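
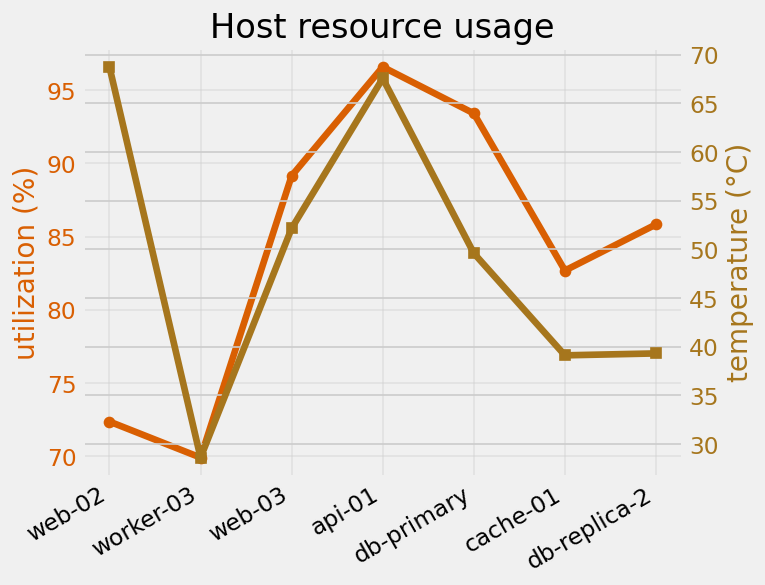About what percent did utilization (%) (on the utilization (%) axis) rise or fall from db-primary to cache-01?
≈ -10.5%

db-primary ≈ 95, cache-01 ≈ 85; (85 − 95) / 95 ≈ -10.5%.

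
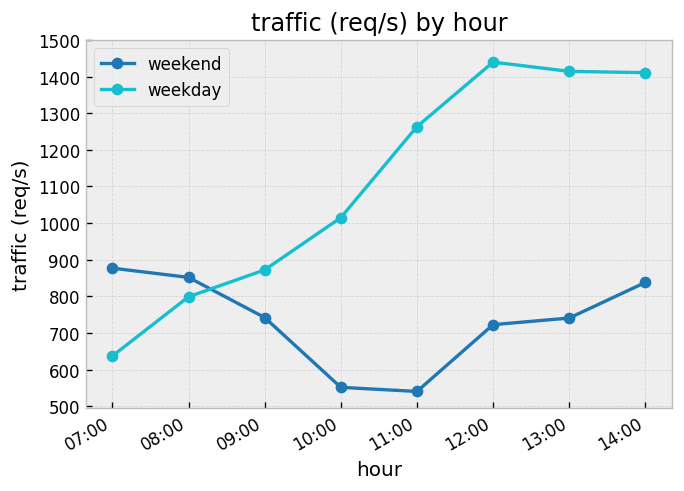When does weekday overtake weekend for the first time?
08:00: weekday ≈ 800 vs weekend ≈ 900 (not yet); 09:00: weekday ≈ 900 vs weekend ≈ 700 (first crossover).

09:00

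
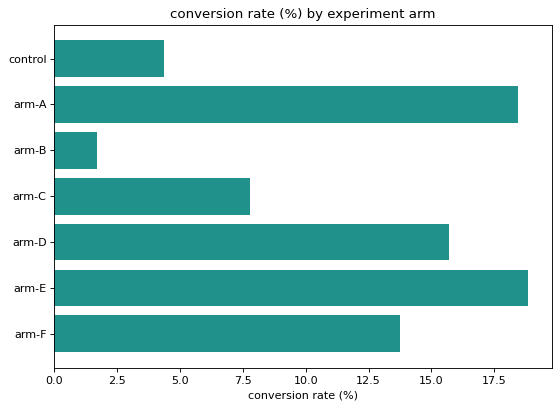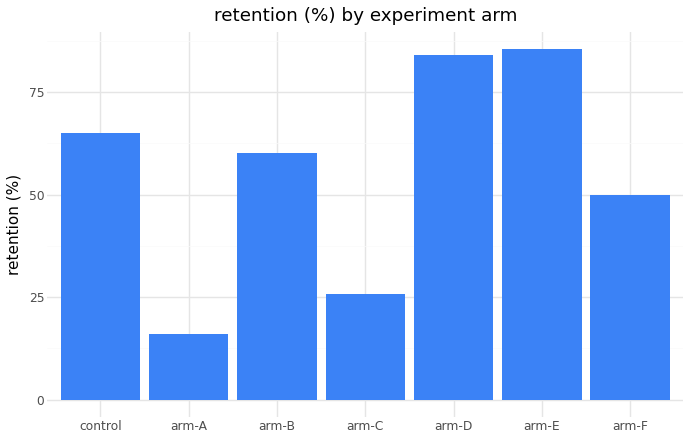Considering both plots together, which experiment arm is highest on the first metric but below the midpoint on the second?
Chart 2 median retention (%) ≈ 60; below-median experiment arms: arm-A, arm-C, arm-F. Among those, arm-A has the highest conversion rate (%) (≈ 18).

arm-A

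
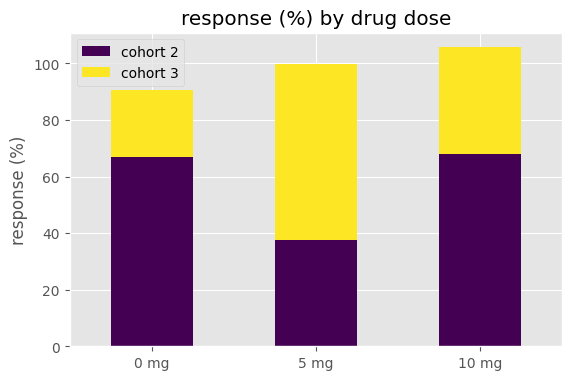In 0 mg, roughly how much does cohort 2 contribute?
≈ 70

cohort 2 top ≈ 70, bottom ≈ 0; segment ≈ 70.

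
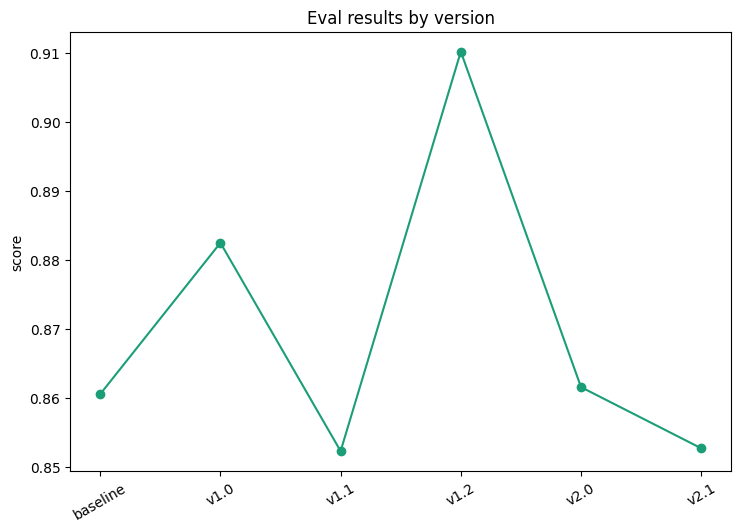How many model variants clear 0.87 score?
Above 0.87: v1.0, v1.2.

2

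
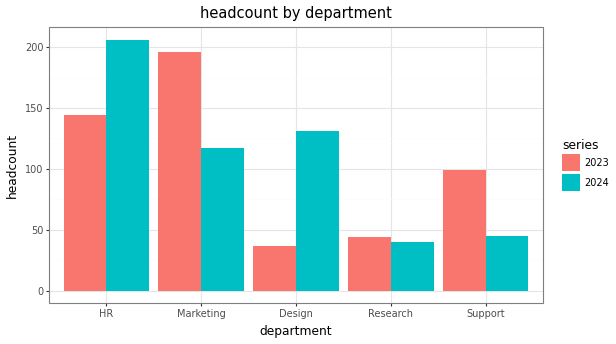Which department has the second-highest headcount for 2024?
Design

Top 3 for 2024: HR ≈ 200, Design ≈ 140, Marketing ≈ 120.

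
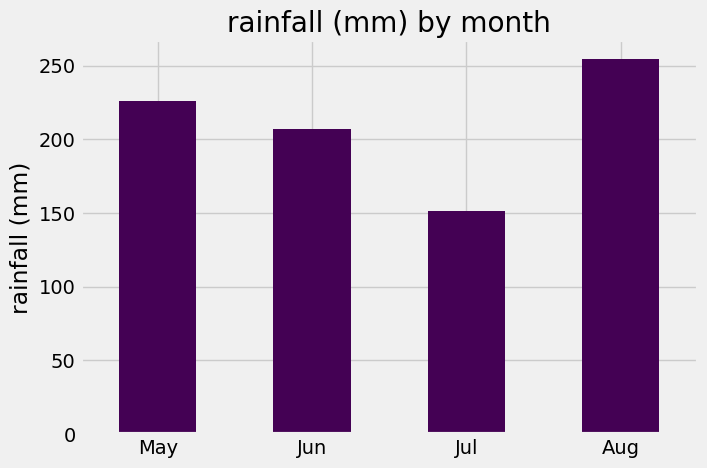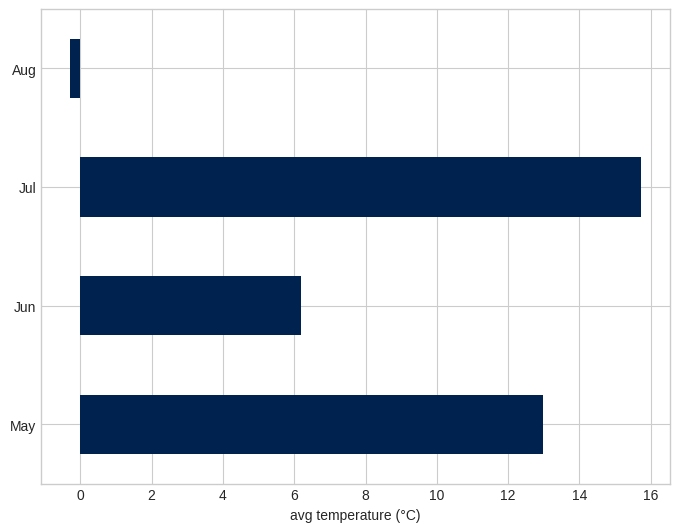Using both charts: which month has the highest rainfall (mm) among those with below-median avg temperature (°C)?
Aug

Chart 2 median avg temperature (°C) ≈ 10; below-median months: Jun, Aug. Among those, Aug has the highest rainfall (mm) (≈ 250).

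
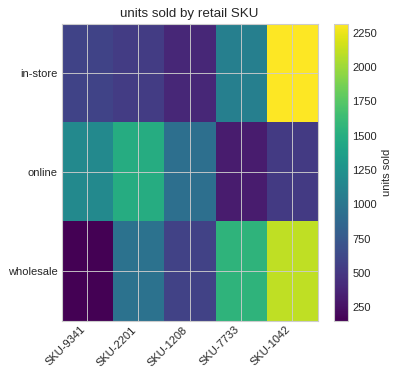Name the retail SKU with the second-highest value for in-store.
Top 3 for in-store: SKU-1042 ≈ 2400, SKU-7733 ≈ 1000, SKU-9341 ≈ 600.

SKU-7733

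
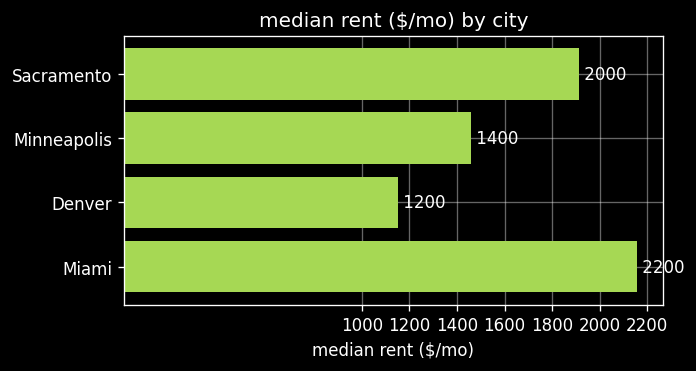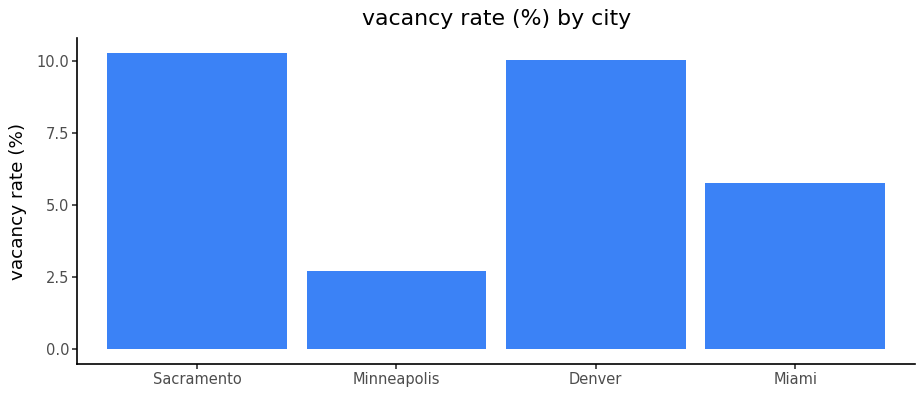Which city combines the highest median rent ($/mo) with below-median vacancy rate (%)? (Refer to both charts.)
Chart 2 median vacancy rate (%) ≈ 8; below-median cities: Minneapolis, Miami. Among those, Miami has the highest median rent ($/mo) (≈ 2200).

Miami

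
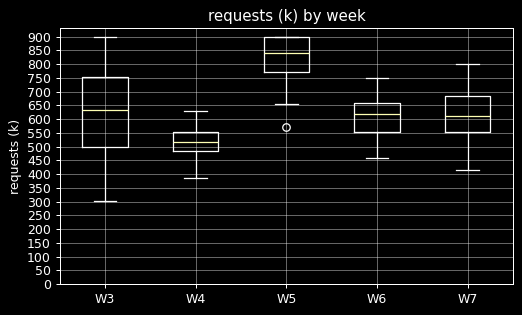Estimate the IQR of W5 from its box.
≈ 150

Q3 ≈ 900, Q1 ≈ 750; IQR ≈ 150.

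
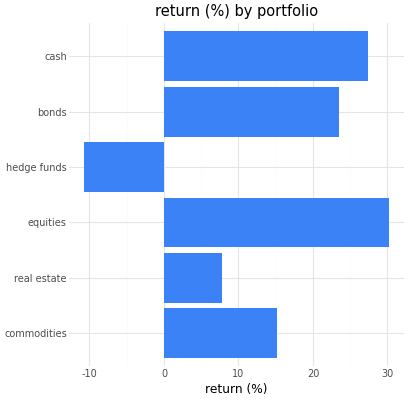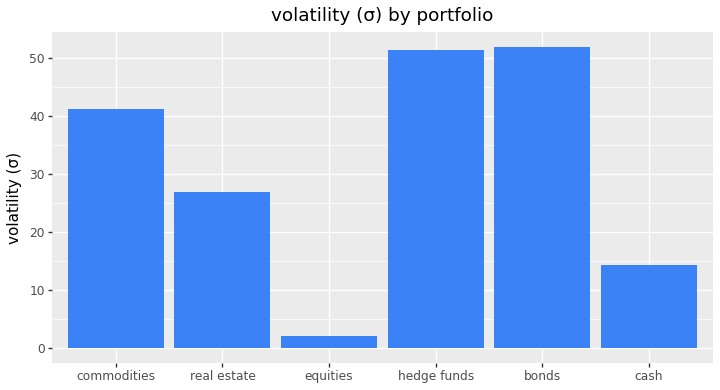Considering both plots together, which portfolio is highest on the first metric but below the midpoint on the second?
Chart 2 median volatility (σ) ≈ 35; below-median portfolios: real estate, equities, cash. Among those, equities has the highest return (%) (≈ 30).

equities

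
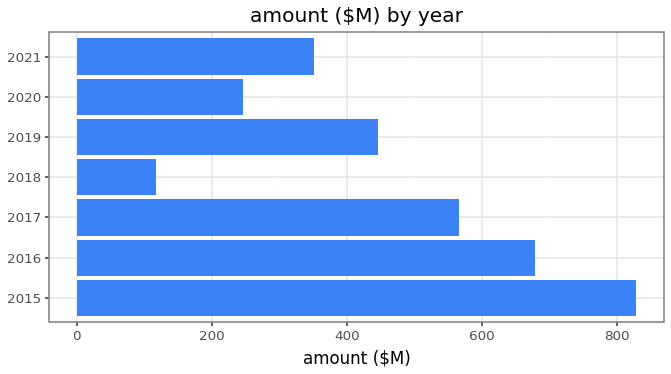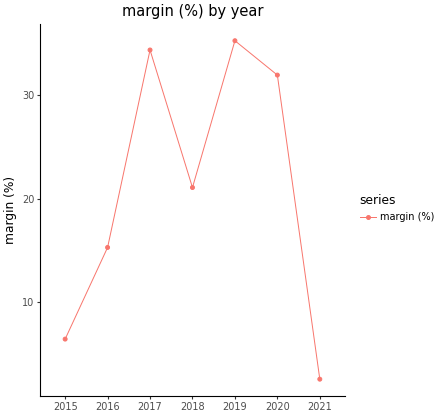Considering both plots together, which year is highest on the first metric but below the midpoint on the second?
2015

Chart 2 median margin (%) ≈ 20; below-median years: 2015, 2016, 2021. Among those, 2015 has the highest amount ($M) (≈ 800).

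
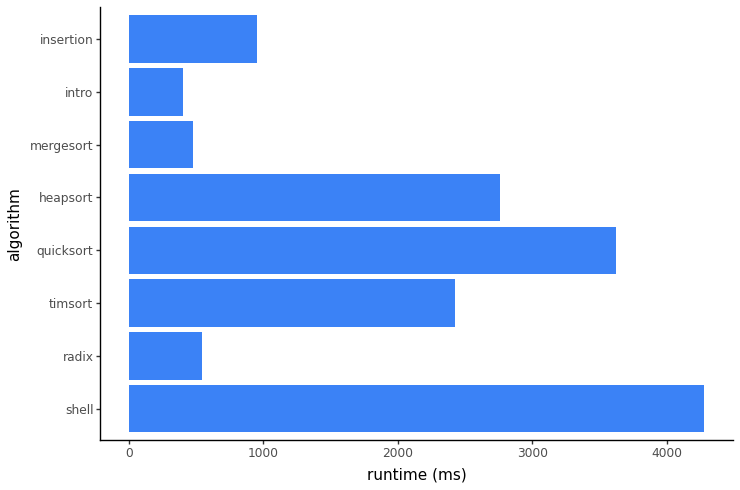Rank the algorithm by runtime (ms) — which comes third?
Top 4: shell ≈ 4500, quicksort ≈ 3500, heapsort ≈ 3000, timsort ≈ 2500.

heapsort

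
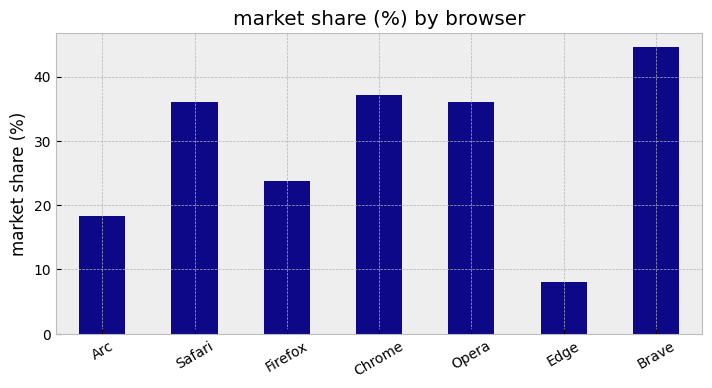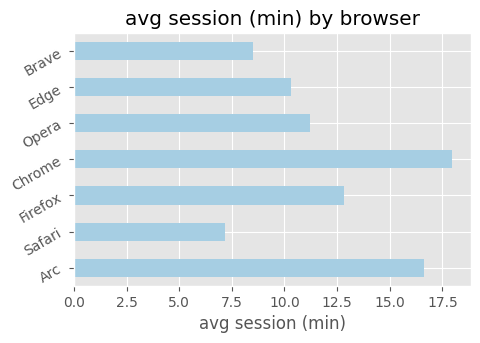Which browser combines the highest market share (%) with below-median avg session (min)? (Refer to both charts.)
Chart 2 median avg session (min) ≈ 12; below-median browsers: Safari, Edge, Brave. Among those, Brave has the highest market share (%) (≈ 45).

Brave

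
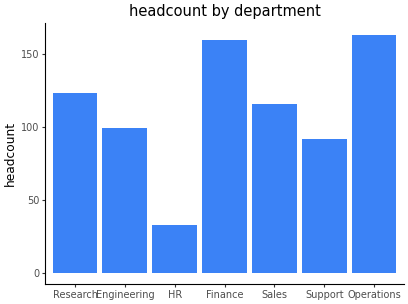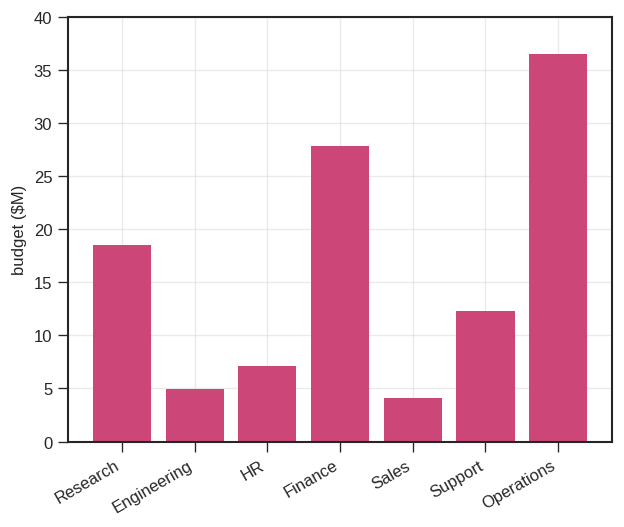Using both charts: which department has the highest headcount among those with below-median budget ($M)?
Chart 2 median budget ($M) ≈ 10; below-median departments: Engineering, HR, Sales. Among those, Sales has the highest headcount (≈ 120).

Sales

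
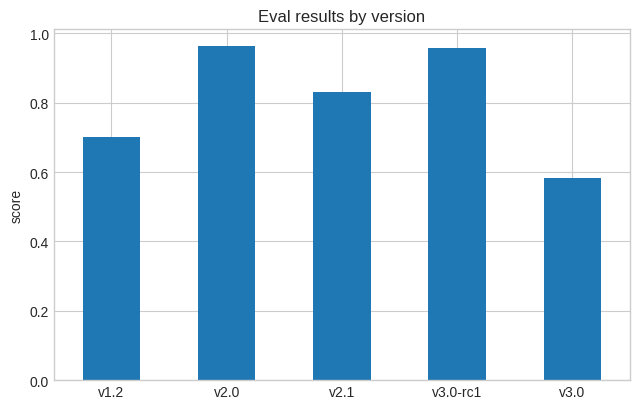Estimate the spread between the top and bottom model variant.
≈ 0.4

Max v2.0 ≈ 1.0, min v3.0 ≈ 0.6; range ≈ 0.4.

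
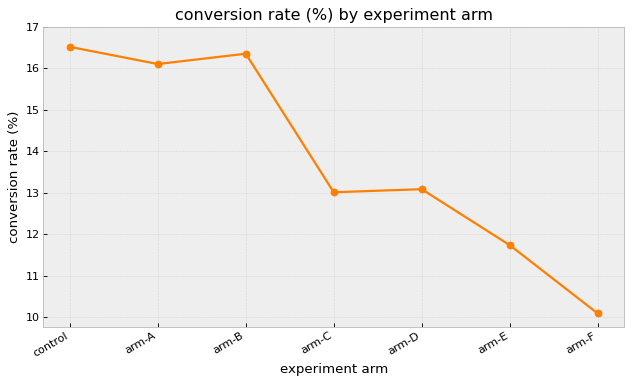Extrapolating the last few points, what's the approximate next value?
≈ 8.5

Last three: 13, 12, 10 → slope ≈ -1.5/step → next ≈ 8.5.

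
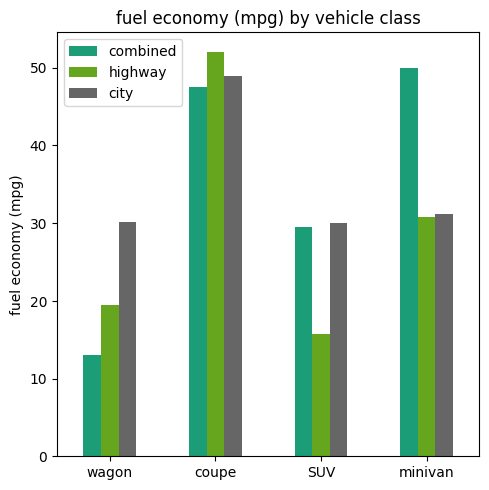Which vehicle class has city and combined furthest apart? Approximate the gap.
minivan, ≈ 20 mpg

minivan: city ≈ 30, combined ≈ 50 → gap ≈ 20. Next-largest (wagon) is only ≈ 15.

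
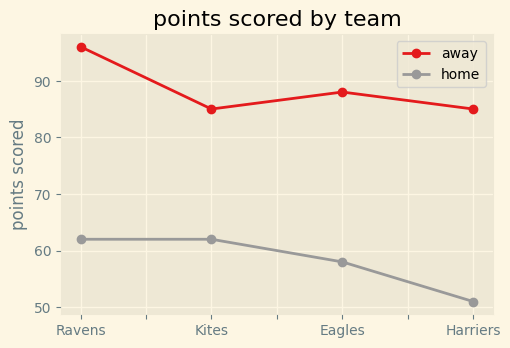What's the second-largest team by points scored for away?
Eagles

Top 3 for away: Ravens ≈ 95, Eagles ≈ 90, Harriers ≈ 85.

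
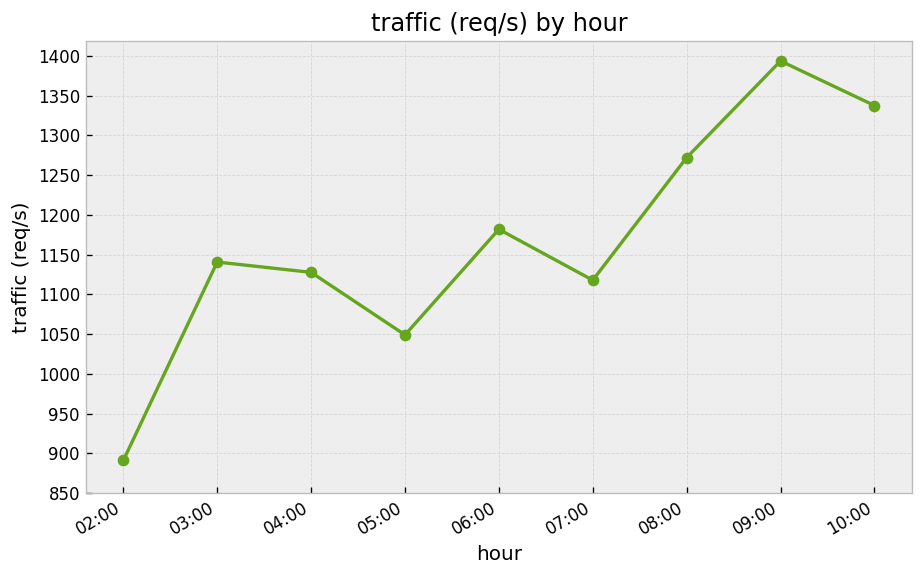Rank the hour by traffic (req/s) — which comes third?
Top 4: 09:00 ≈ 1400, 10:00 ≈ 1350, 08:00 ≈ 1250, 06:00 ≈ 1200.

08:00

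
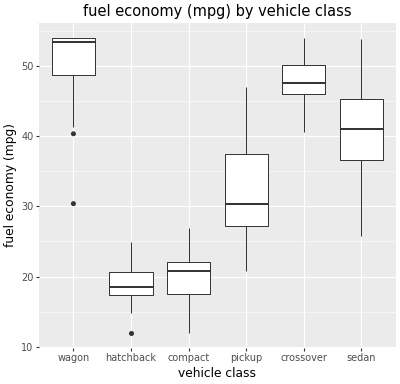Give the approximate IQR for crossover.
≈ 5

Q3 ≈ 50, Q1 ≈ 45; IQR ≈ 5.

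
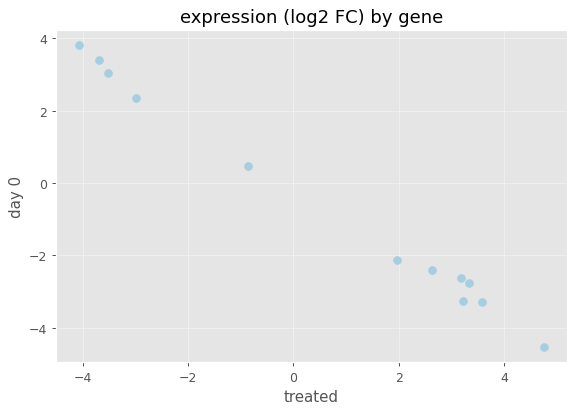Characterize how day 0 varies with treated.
Points are negatively correlated; strong (|r| ≈ 1.0).

negative, strong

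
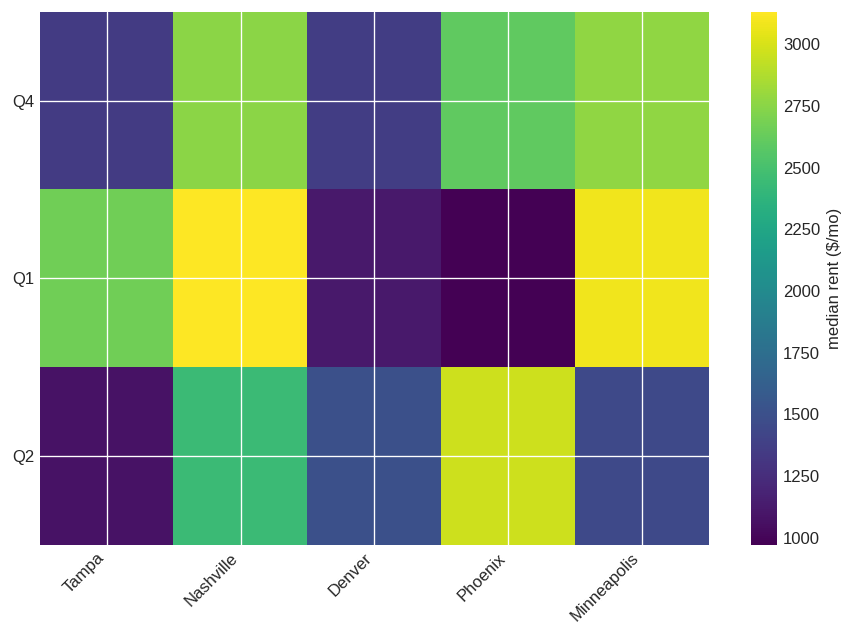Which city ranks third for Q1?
Tampa

Top 4 for Q1: Nashville ≈ 3200, Minneapolis ≈ 3000, Tampa ≈ 2600, Denver ≈ 1200.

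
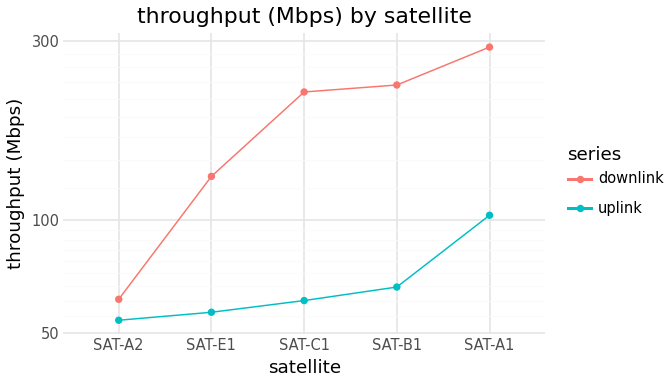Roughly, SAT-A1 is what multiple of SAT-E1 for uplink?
SAT-A1 ≈ 100, SAT-E1 ≈ 60; 100/60 ≈ 1.67.

≈ 1.67×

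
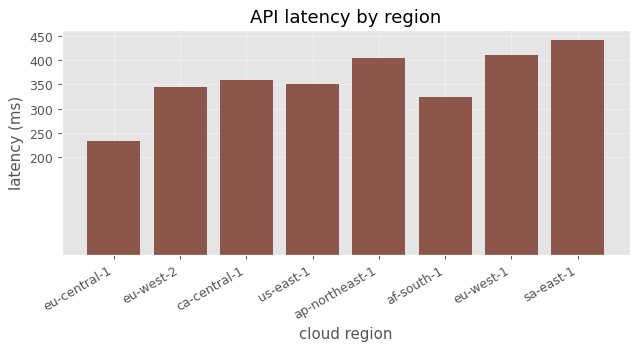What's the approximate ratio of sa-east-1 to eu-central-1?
sa-east-1 ≈ 450, eu-central-1 ≈ 250; 450/250 ≈ 1.8.

≈ 1.8×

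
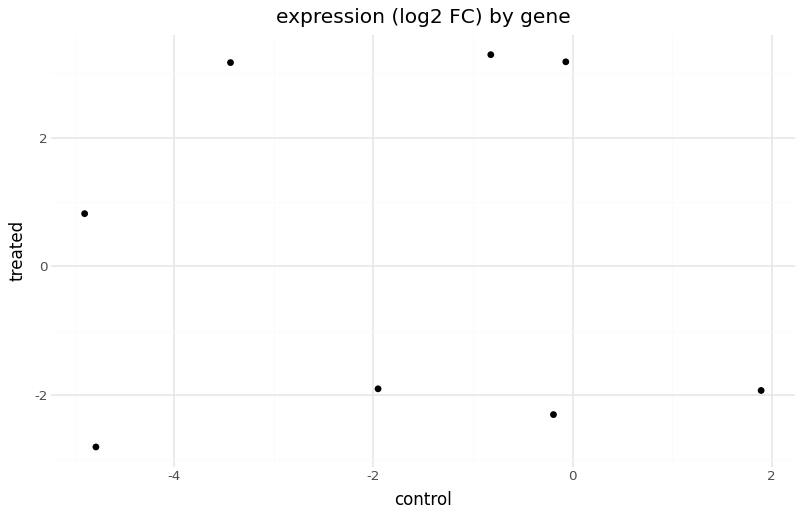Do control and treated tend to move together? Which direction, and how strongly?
Points are roughly uncorrelated; weak (|r| ≈ 0.0).

no clear correlation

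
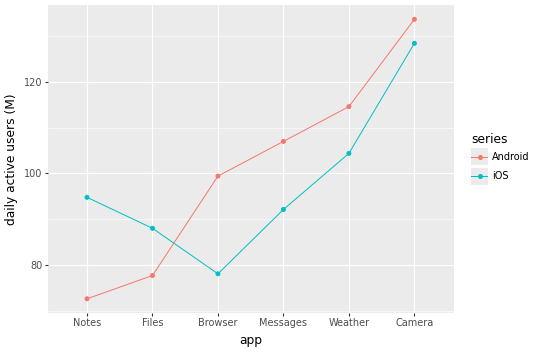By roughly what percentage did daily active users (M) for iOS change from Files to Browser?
≈ -11.1%

Files ≈ 90, Browser ≈ 80; (80 − 90) / 90 ≈ -11.1%.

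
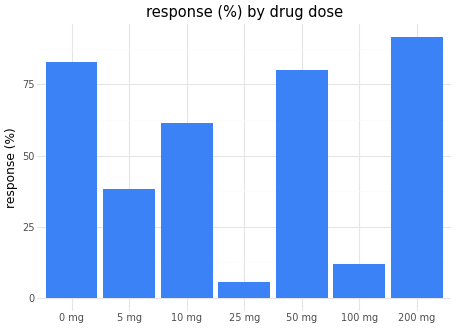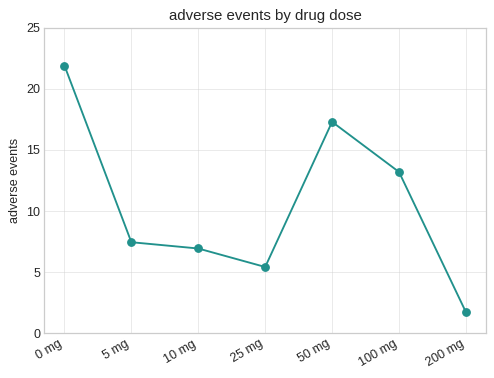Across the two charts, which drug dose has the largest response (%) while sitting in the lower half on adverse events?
200 mg

Chart 2 median adverse events ≈ 5; below-median drug doses: 10 mg, 25 mg, 200 mg. Among those, 200 mg has the highest response (%) (≈ 90).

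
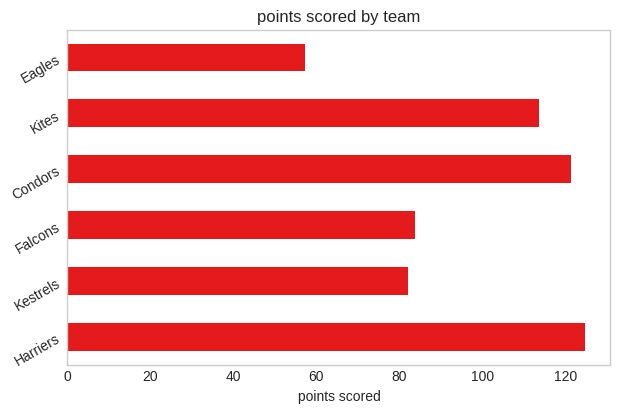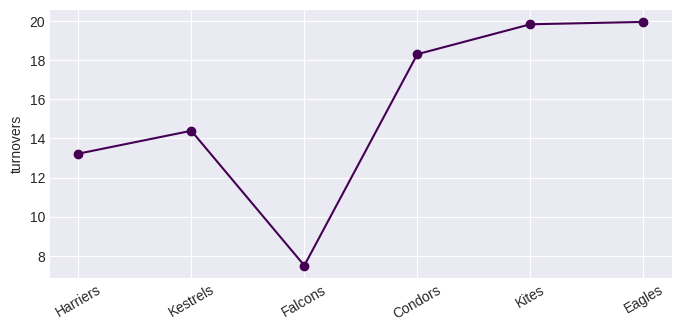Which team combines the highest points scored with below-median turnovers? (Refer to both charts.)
Harriers

Chart 2 median turnovers ≈ 16; below-median teams: Harriers, Kestrels, Falcons. Among those, Harriers has the highest points scored (≈ 120).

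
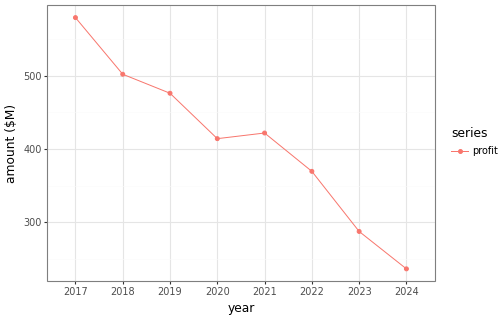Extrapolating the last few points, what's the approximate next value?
≈ 200

Last three: 350, 300, 250 → slope ≈ -50/step → next ≈ 200.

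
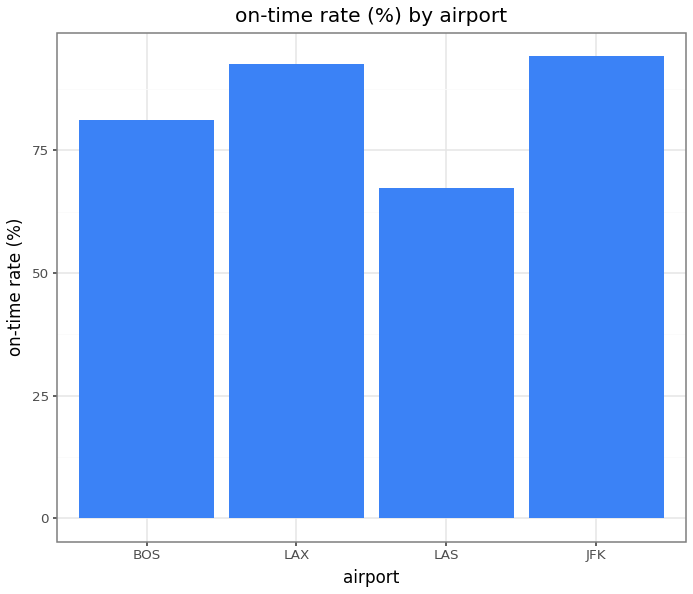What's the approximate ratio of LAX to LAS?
≈ 1.29×

LAX ≈ 90, LAS ≈ 70; 90/70 ≈ 1.29.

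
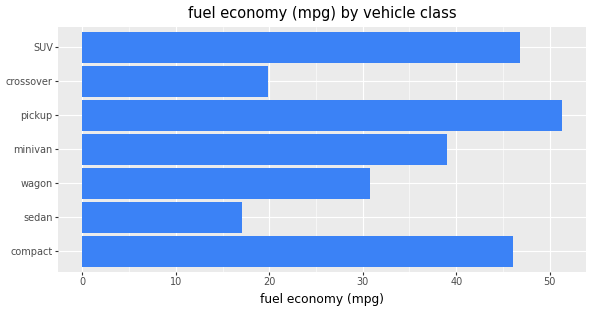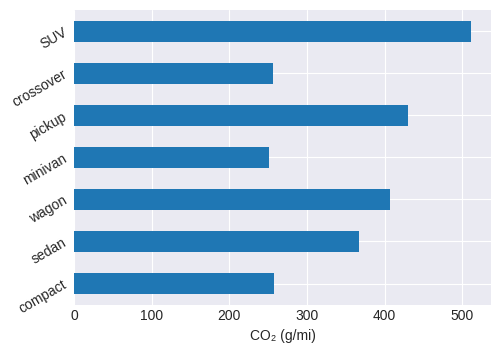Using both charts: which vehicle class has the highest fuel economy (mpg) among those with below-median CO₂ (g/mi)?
compact

Chart 2 median CO₂ (g/mi) ≈ 350; below-median vehicle classes: compact, minivan, crossover. Among those, compact has the highest fuel economy (mpg) (≈ 45).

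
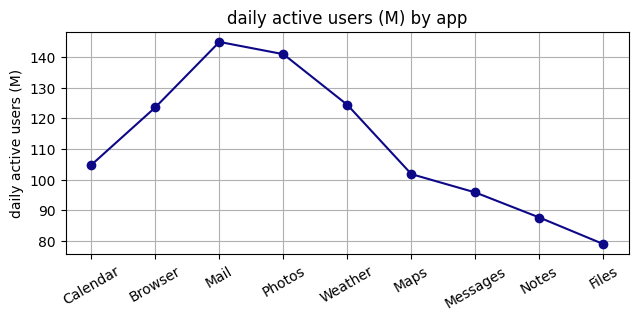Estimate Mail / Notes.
≈ 1.56×

Mail ≈ 140, Notes ≈ 90; 140/90 ≈ 1.56.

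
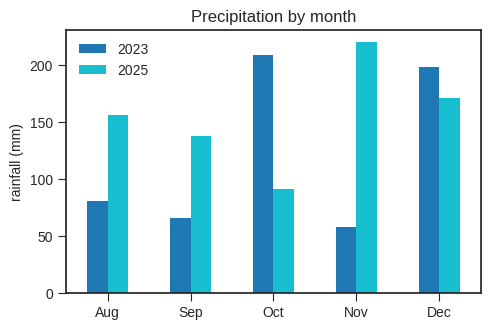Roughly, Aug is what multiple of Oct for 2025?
≈ 1.6×

Aug ≈ 160, Oct ≈ 100; 160/100 ≈ 1.6.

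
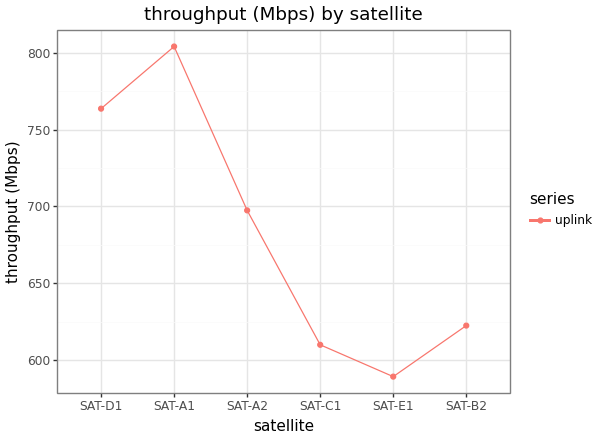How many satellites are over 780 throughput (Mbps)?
1

Above 780: SAT-A1.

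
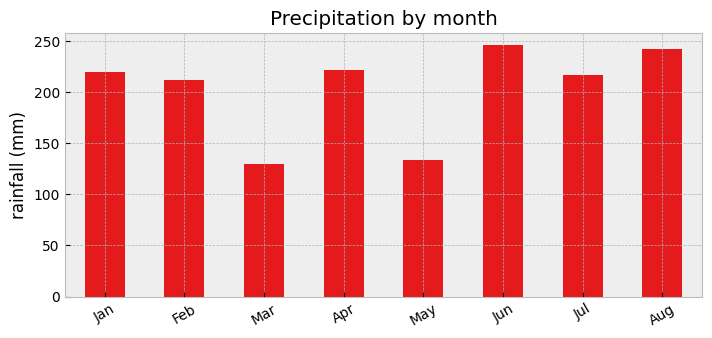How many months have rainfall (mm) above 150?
6

Above 150: Jan, Feb, Apr, Jun, Jul, Aug.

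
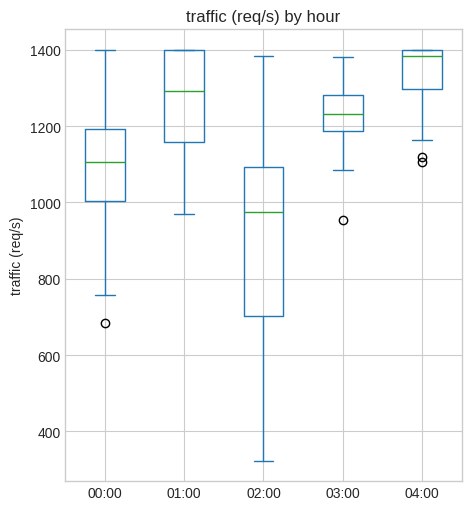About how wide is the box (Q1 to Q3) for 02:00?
≈ 400

Q3 ≈ 1100, Q1 ≈ 700; IQR ≈ 400.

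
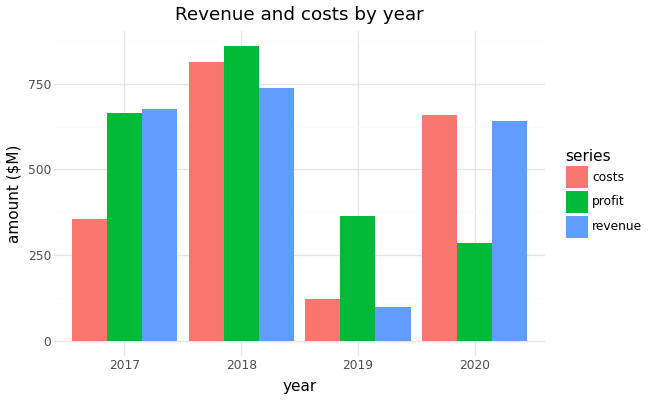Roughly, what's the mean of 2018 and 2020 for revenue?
≈ 650

(700 + 600) / 2 ≈ 650.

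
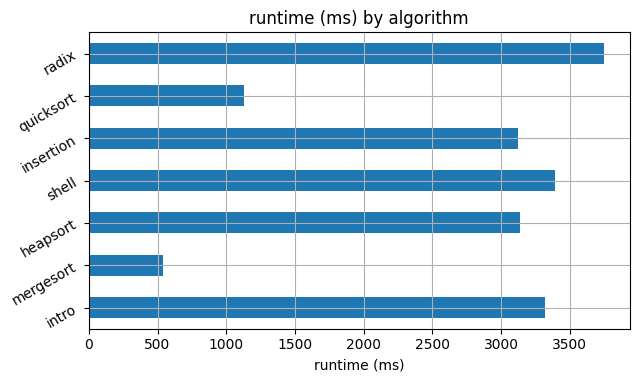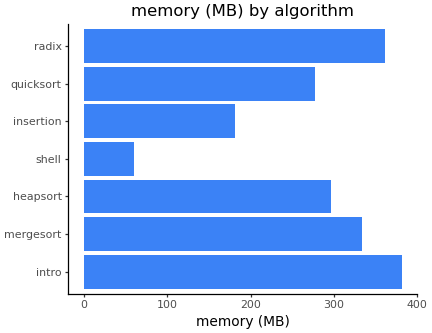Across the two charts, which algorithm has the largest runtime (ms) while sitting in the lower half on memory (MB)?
shell

Chart 2 median memory (MB) ≈ 300; below-median algorithms: shell, insertion, quicksort. Among those, shell has the highest runtime (ms) (≈ 3500).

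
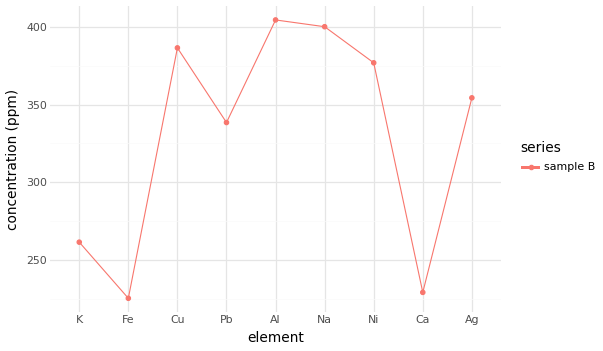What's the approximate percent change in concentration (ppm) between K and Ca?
K ≈ 260, Ca ≈ 220; (220 − 260) / 260 ≈ -15.4%.

≈ -15.4%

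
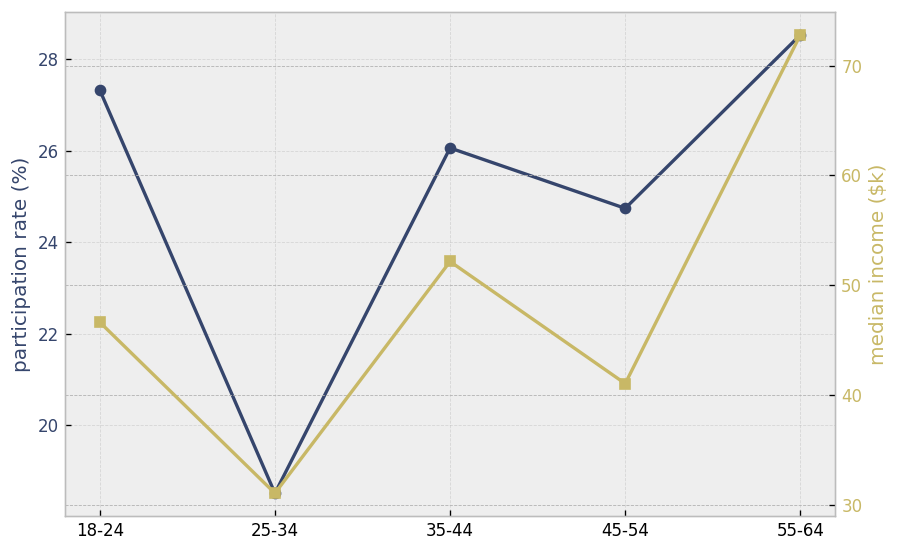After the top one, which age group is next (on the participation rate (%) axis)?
18-24

Top 3 (on the participation rate (%) axis): 55-64 ≈ 29, 18-24 ≈ 27, 35-44 ≈ 26.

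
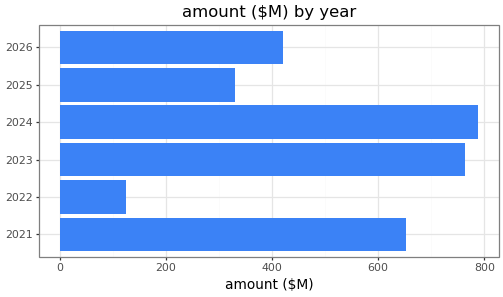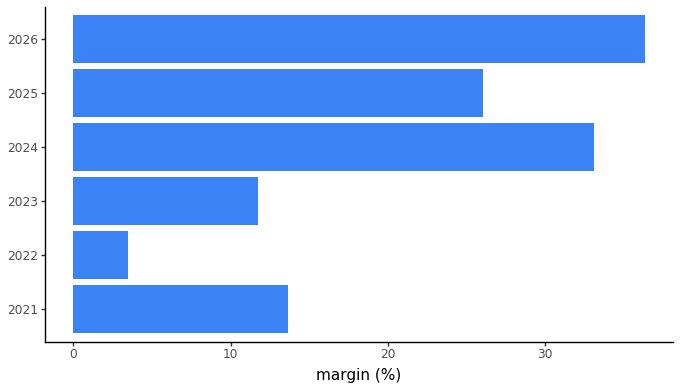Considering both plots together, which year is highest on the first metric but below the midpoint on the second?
Chart 2 median margin (%) ≈ 20; below-median years: 2021, 2022, 2023. Among those, 2023 has the highest amount ($M) (≈ 800).

2023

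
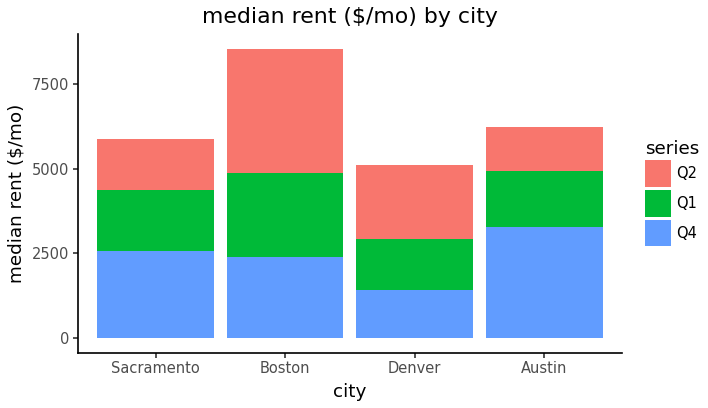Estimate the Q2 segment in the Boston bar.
Q2 top ≈ 9000, bottom ≈ 5000; segment ≈ 4000.

≈ 4000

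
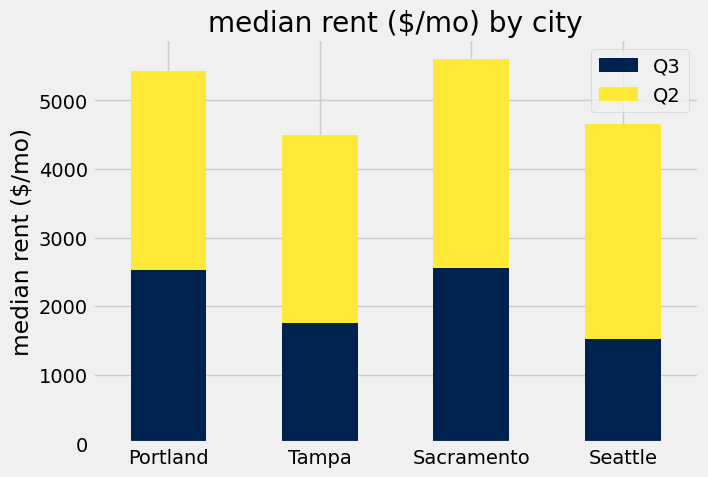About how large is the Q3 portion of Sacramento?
Q3 top ≈ 2500, bottom ≈ 0; segment ≈ 2500.

≈ 2500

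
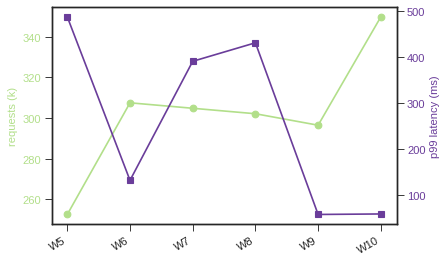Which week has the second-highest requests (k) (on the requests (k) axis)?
Top 3 (on the requests (k) axis): W10 ≈ 350, W6 ≈ 310, W7 ≈ 300.

W6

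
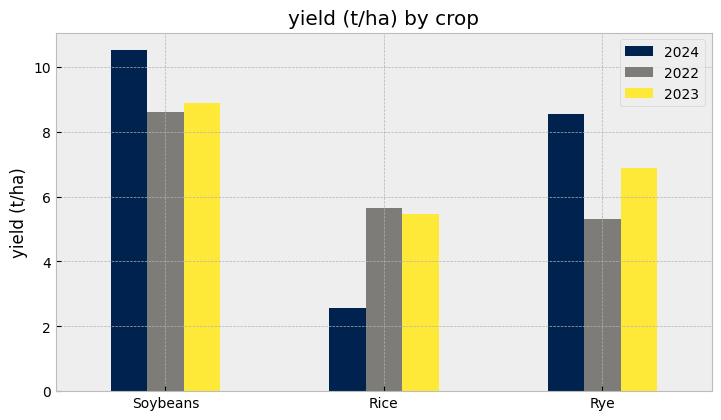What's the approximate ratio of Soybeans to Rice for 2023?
≈ 1.8×

Soybeans ≈ 9, Rice ≈ 5; 9/5 ≈ 1.8.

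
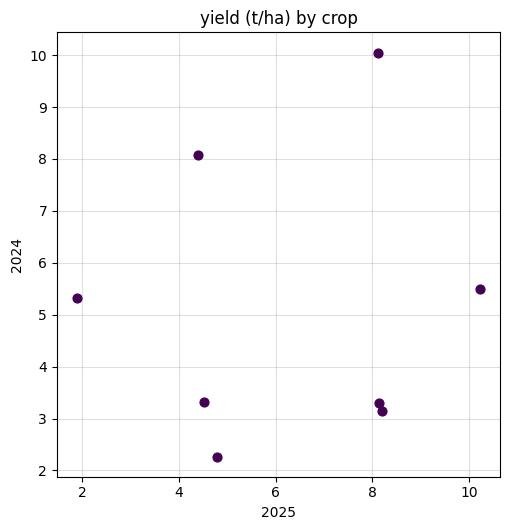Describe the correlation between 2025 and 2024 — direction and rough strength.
no clear correlation

Points are roughly uncorrelated; weak (|r| ≈ 0.1).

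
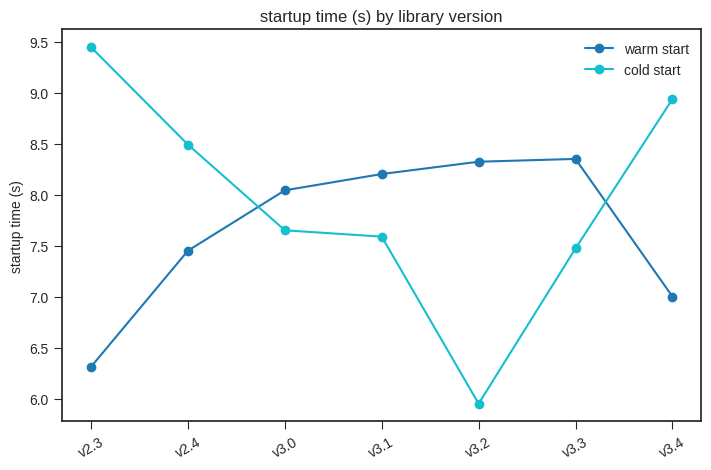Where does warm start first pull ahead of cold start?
v2.4: warm start ≈ 7.5 vs cold start ≈ 8.5 (not yet); v3.0: warm start ≈ 8.0 vs cold start ≈ 7.5 (first crossover).

v3.0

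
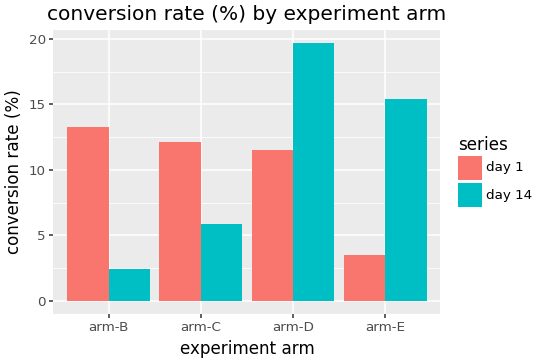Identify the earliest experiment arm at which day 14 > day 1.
arm-C: day 14 ≈ 6 vs day 1 ≈ 12 (not yet); arm-D: day 14 ≈ 20 vs day 1 ≈ 12 (first crossover).

arm-D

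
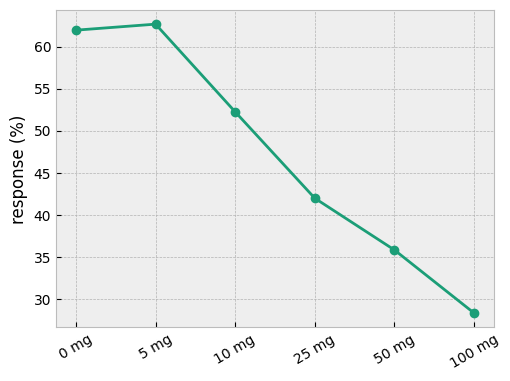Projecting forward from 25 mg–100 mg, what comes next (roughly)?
≈ 25

Last three: 40, 35, 30 → slope ≈ -5/step → next ≈ 25.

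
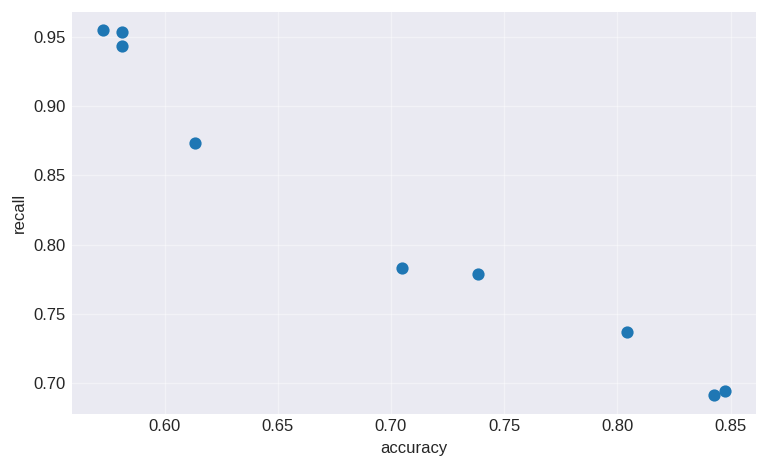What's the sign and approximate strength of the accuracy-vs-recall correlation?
Points are negatively correlated; strong (|r| ≈ 1.0).

negative, strong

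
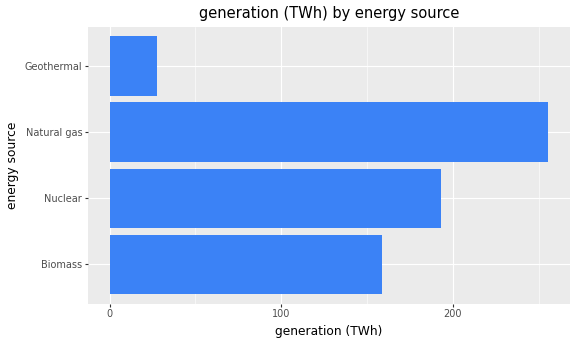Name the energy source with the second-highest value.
Nuclear

Top 3: Natural gas ≈ 250, Nuclear ≈ 200, Biomass ≈ 150.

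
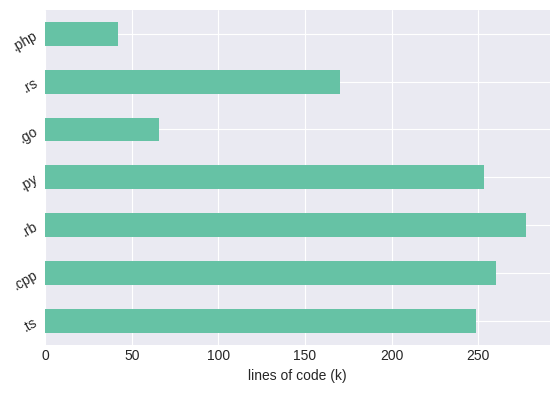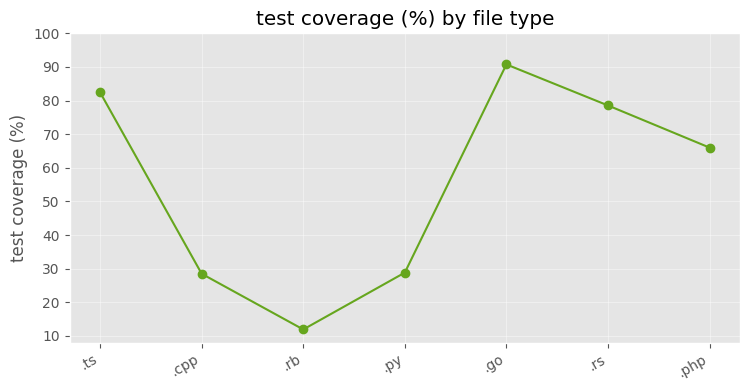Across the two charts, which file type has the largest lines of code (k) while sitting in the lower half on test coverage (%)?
Chart 2 median test coverage (%) ≈ 70; below-median file types: .cpp, .rb, .py. Among those, .rb has the highest lines of code (k) (≈ 300).

.rb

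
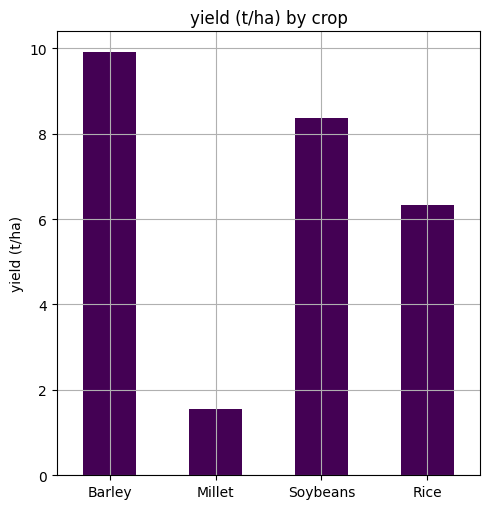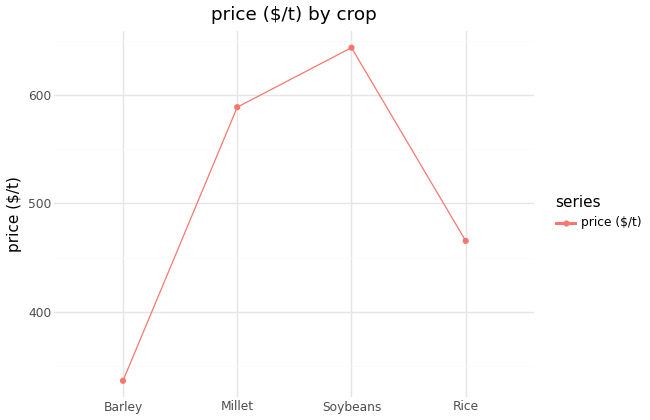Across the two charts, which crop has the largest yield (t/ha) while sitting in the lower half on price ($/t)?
Chart 2 median price ($/t) ≈ 500; below-median crops: Barley, Rice. Among those, Barley has the highest yield (t/ha) (≈ 10).

Barley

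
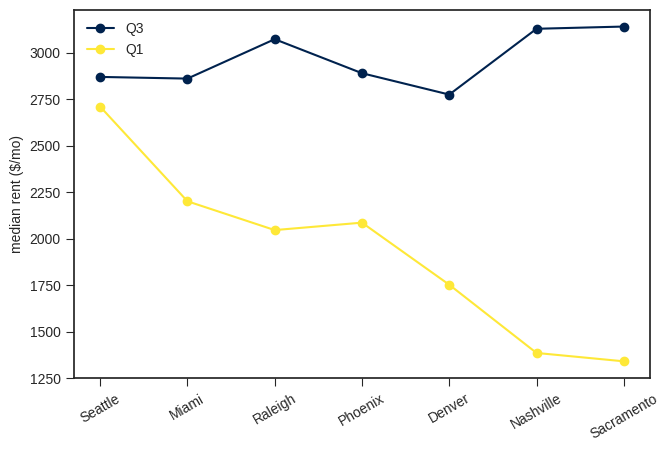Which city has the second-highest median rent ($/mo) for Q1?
Miami

Top 3 for Q1: Seattle ≈ 2800, Miami ≈ 2200, Phoenix ≈ 2000.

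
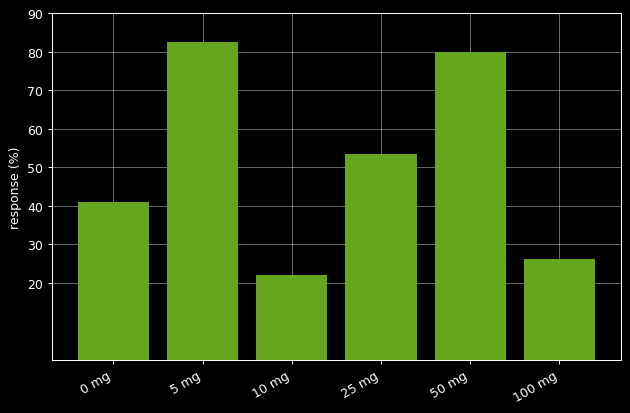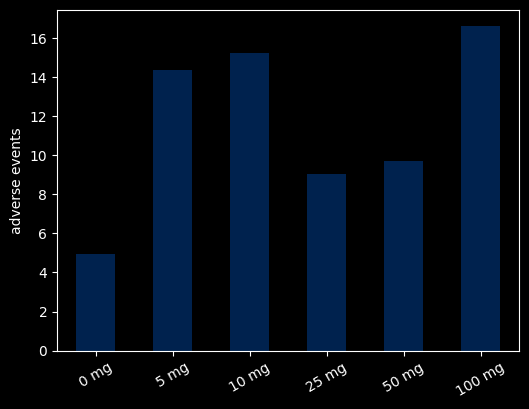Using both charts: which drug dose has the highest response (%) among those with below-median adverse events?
50 mg

Chart 2 median adverse events ≈ 12; below-median drug doses: 0 mg, 25 mg, 50 mg. Among those, 50 mg has the highest response (%) (≈ 80).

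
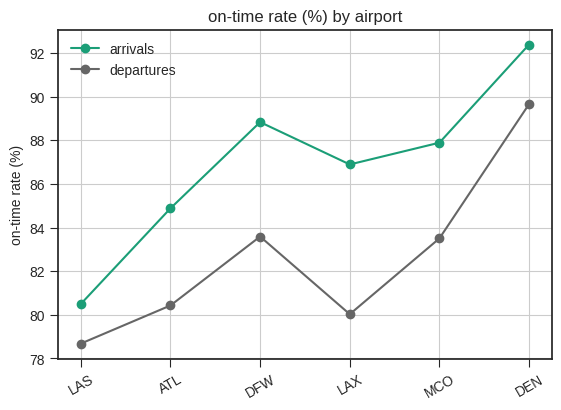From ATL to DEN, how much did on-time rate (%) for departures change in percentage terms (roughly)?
ATL ≈ 80, DEN ≈ 90; (90 − 80) / 80 ≈ +12.5%.

≈ +12.5%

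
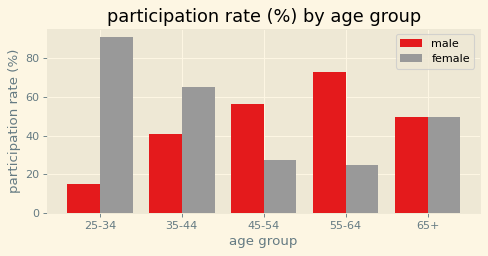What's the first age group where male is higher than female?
45-54

35-44: male ≈ 40 vs female ≈ 70 (not yet); 45-54: male ≈ 60 vs female ≈ 30 (first crossover).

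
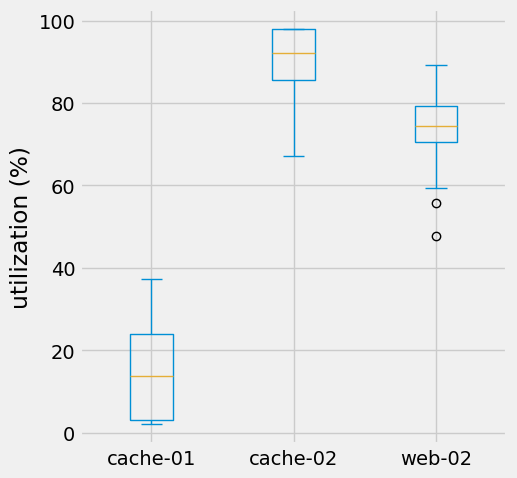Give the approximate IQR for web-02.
≈ 10

Q3 ≈ 80, Q1 ≈ 70; IQR ≈ 10.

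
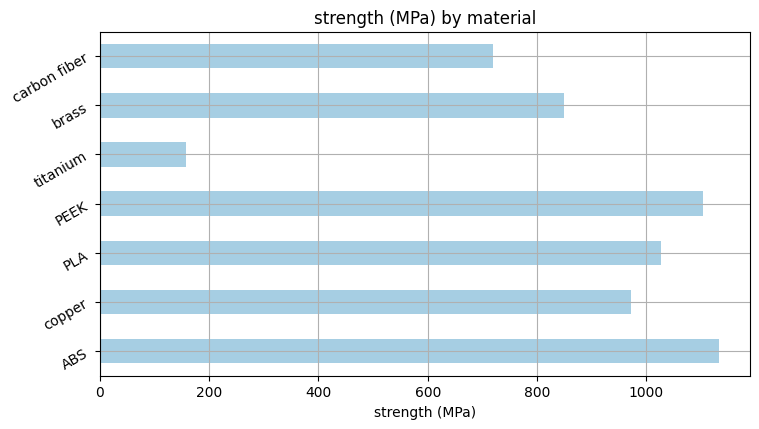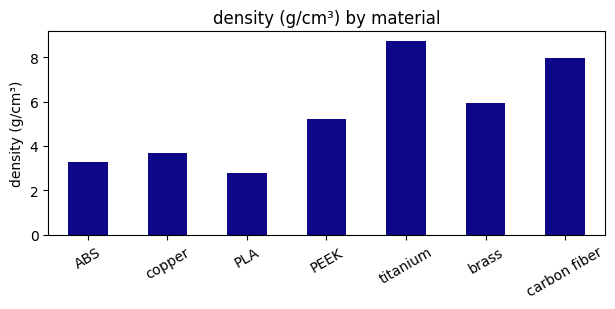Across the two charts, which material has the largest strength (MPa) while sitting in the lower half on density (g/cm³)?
ABS

Chart 2 median density (g/cm³) ≈ 5; below-median materials: ABS, copper, PLA. Among those, ABS has the highest strength (MPa) (≈ 1200).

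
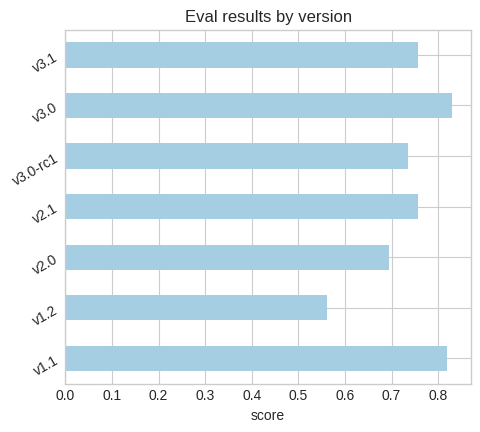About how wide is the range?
Max v3.0 ≈ 0.8, min v1.2 ≈ 0.6; range ≈ 0.2.

≈ 0.2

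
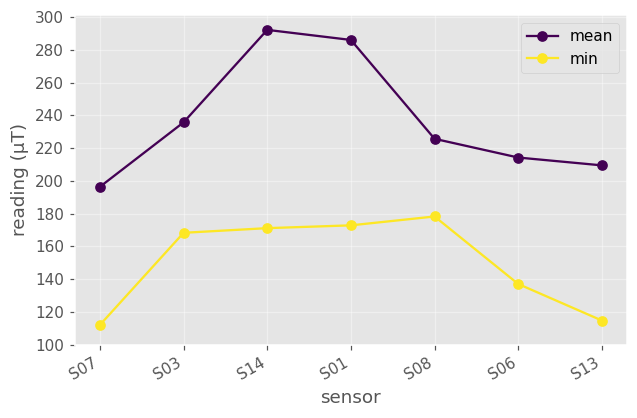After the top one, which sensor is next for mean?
Top 3 for mean: S14 ≈ 300, S01 ≈ 280, S03 ≈ 240.

S01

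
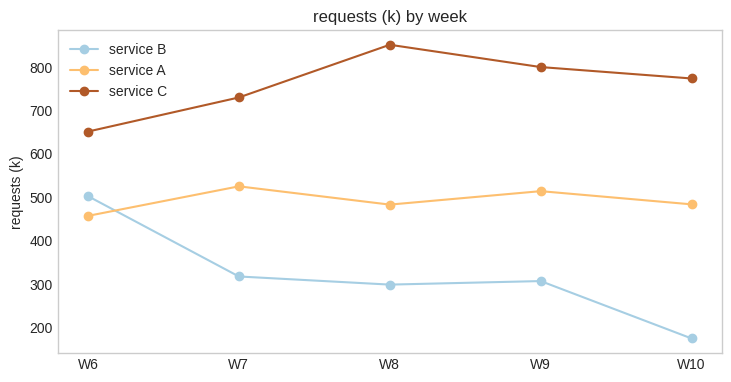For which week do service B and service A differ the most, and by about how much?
W10: service B ≈ 200, service A ≈ 500 → gap ≈ 300. Next-largest (W7) is only ≈ 200.

W10, ≈ 300 k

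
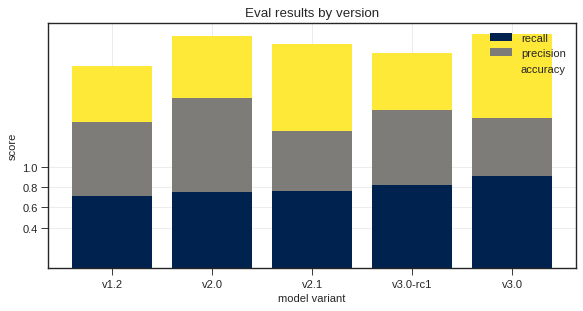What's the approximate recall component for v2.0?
≈ 0.8

recall top ≈ 0.8, bottom ≈ 0.0; segment ≈ 0.8.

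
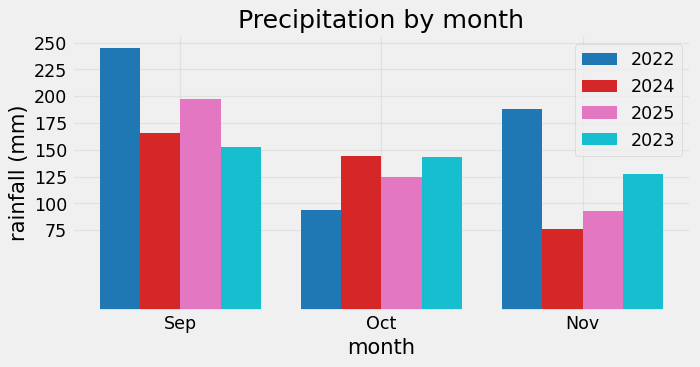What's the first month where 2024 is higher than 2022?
Sep: 2024 ≈ 175 vs 2022 ≈ 250 (not yet); Oct: 2024 ≈ 150 vs 2022 ≈ 100 (first crossover).

Oct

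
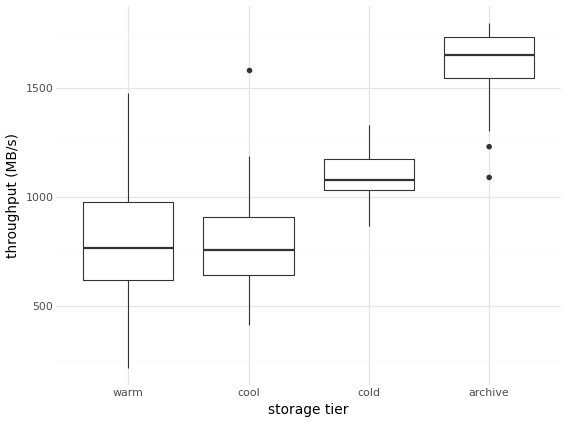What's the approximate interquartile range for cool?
Q3 ≈ 900, Q1 ≈ 600; IQR ≈ 300.

≈ 300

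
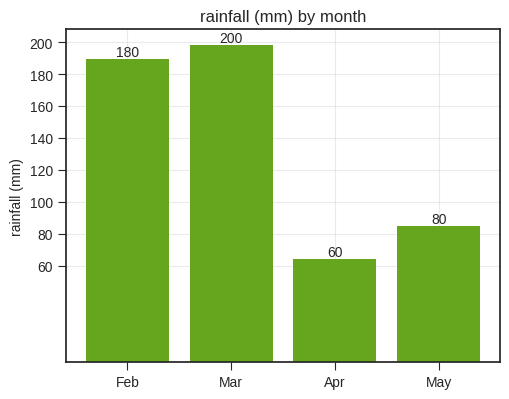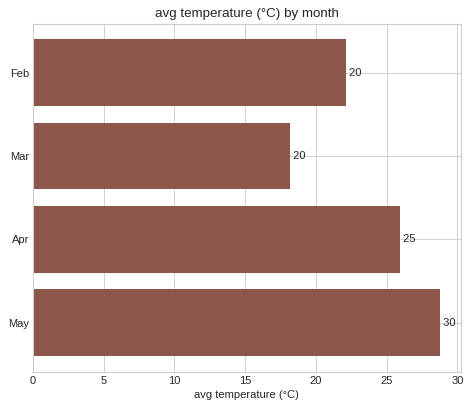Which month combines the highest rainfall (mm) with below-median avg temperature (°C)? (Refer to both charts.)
Chart 2 median avg temperature (°C) ≈ 25; below-median months: Feb, Mar. Among those, Mar has the highest rainfall (mm) (≈ 200).

Mar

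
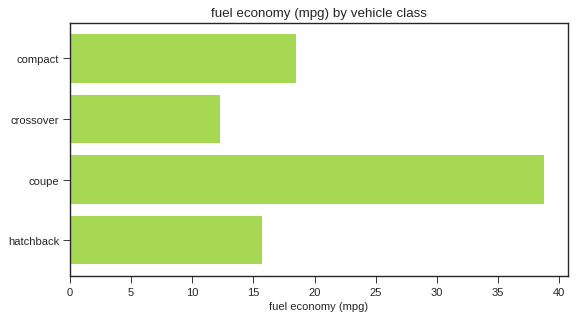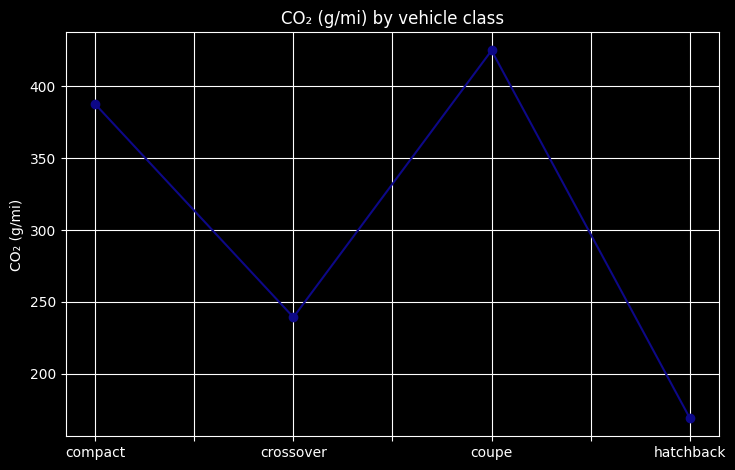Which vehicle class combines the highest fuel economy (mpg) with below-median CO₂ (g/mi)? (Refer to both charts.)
hatchback

Chart 2 median CO₂ (g/mi) ≈ 300; below-median vehicle classes: crossover, hatchback. Among those, hatchback has the highest fuel economy (mpg) (≈ 15).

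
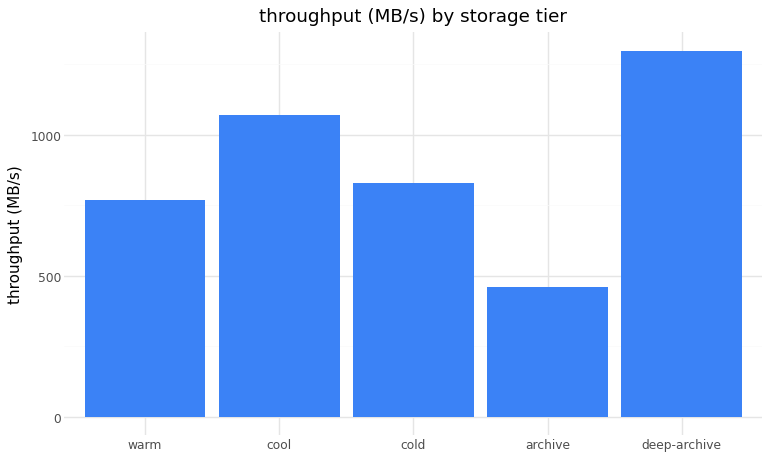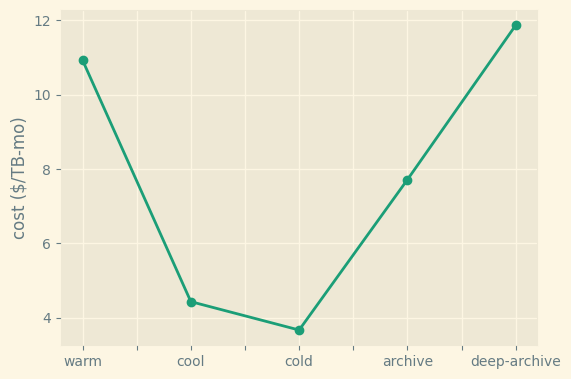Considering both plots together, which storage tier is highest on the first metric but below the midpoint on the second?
cool

Chart 2 median cost ($/TB-mo) ≈ 8; below-median storage tiers: cool, cold. Among those, cool has the highest throughput (MB/s) (≈ 1000).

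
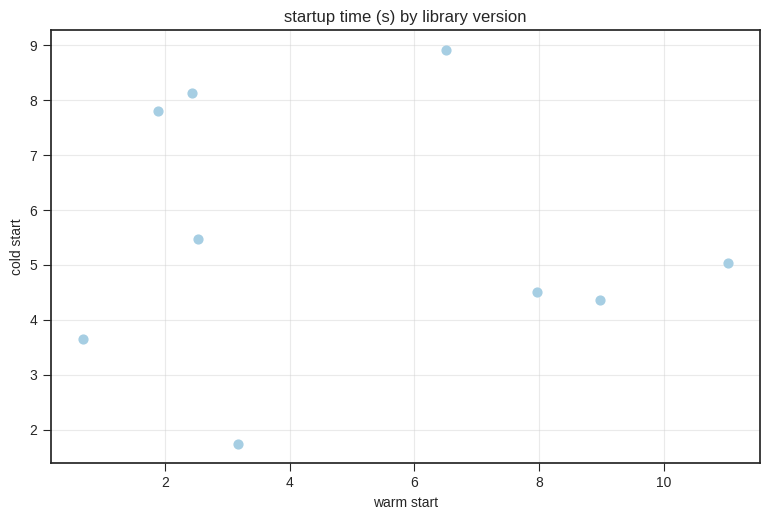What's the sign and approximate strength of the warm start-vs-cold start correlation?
Points are roughly uncorrelated; weak (|r| ≈ 0.1).

no clear correlation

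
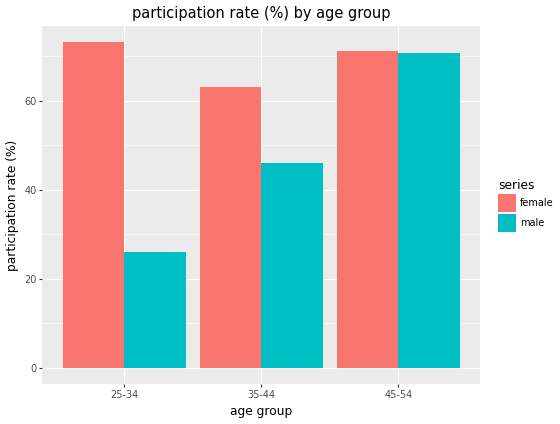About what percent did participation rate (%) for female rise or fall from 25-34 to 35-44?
≈ -14.3%

25-34 ≈ 70, 35-44 ≈ 60; (60 − 70) / 70 ≈ -14.3%.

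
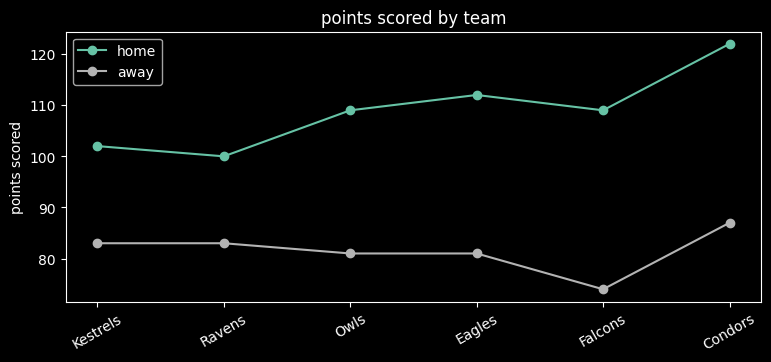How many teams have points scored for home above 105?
Above 105: Owls, Eagles, Falcons, Condors.

4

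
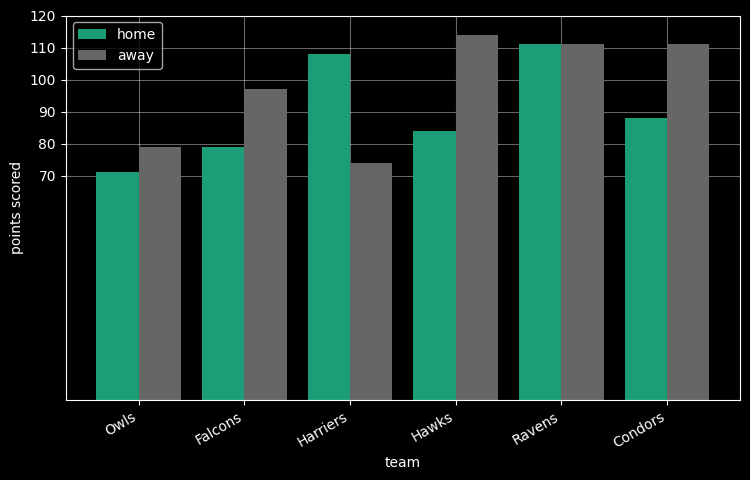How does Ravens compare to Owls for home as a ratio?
≈ 1.57×

Ravens ≈ 110, Owls ≈ 70; 110/70 ≈ 1.57.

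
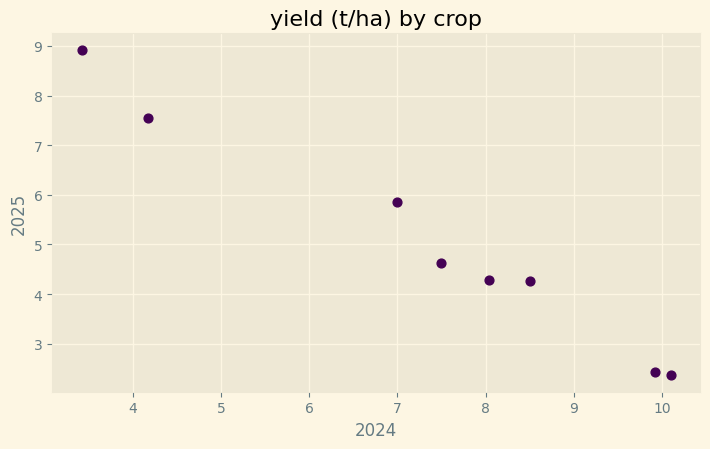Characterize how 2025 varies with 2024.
negative, strong

Points are negatively correlated; strong (|r| ≈ 1.0).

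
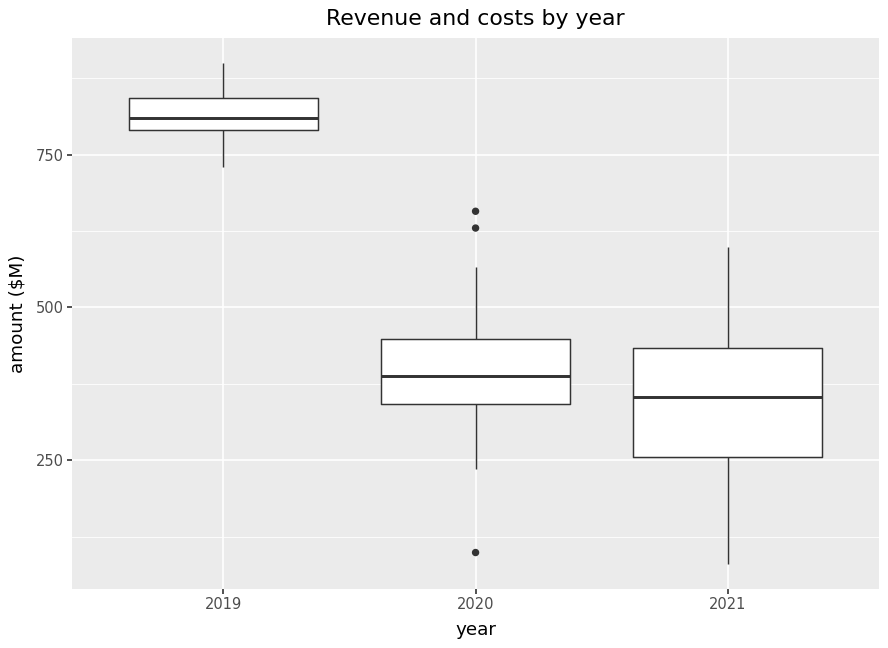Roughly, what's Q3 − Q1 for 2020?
≈ 100

Q3 ≈ 450, Q1 ≈ 350; IQR ≈ 100.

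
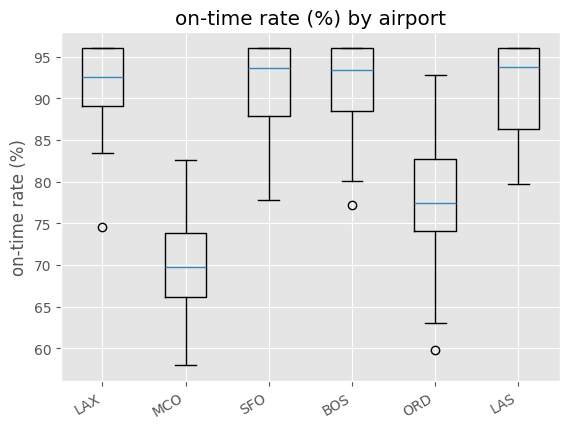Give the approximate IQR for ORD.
≈ 10

Q3 ≈ 85, Q1 ≈ 75; IQR ≈ 10.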